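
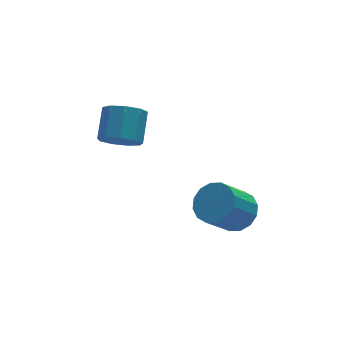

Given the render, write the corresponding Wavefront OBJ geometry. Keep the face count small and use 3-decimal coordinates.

v 3.176 -2.738 -2.017
v 3.883 -2.699 -1.369
v 2.732 -2.984 -0.095
v 2.024 -3.022 -0.743
v 3.721 -2.231 -1.41
v 2.57 -2.516 -0.137
v 3.413 -1.899 -1.614
v 2.262 -2.184 -0.341
v 3.042 -1.791 -1.926
v 1.89 -2.076 -0.653
v 2.706 -1.937 -2.262
v 1.555 -2.222 -0.989
v 2.496 -2.298 -2.533
v 1.345 -2.582 -1.259
v 2.468 -2.776 -2.665
v 1.317 -3.061 -1.391
v 2.63 -3.244 -2.623
v 1.479 -3.529 -1.35
v 2.938 -3.576 -2.419
v 1.787 -3.861 -1.146
v 3.31 -3.684 -2.107
v 2.158 -3.969 -0.834
v 3.645 -3.538 -1.771
v 2.494 -3.823 -0.498
v 3.855 -3.178 -1.501
v 2.704 -3.462 -0.227
v -0.877 -0.739 2.215
v -0.142 -1.239 2.251
v 0.493 -0.241 3.141
v -0.243 0.259 3.105
v -0.105 -0.848 1.786
v 0.53 0.15 2.676
v -0.429 -0.406 1.522
v 0.205 0.592 2.412
v -0.963 -0.12 1.582
v -0.329 0.878 2.472
v -1.457 -0.123 1.938
v -0.823 0.875 2.828
v -1.679 -0.415 2.424
v -1.045 0.583 3.314
v -1.526 -0.859 2.812
v -0.892 0.14 3.702
v -1.07 -1.246 2.921
v -0.435 -0.248 3.811
v -0.523 -1.396 2.699
v 0.111 -0.398 3.589
f 2 1 5
f 2 5 3
f 3 5 6
f 3 6 4
f 5 1 7
f 5 7 6
f 6 7 8
f 6 8 4
f 7 1 9
f 7 9 8
f 8 9 10
f 8 10 4
f 9 1 11
f 9 11 10
f 10 11 12
f 10 12 4
f 11 1 13
f 11 13 12
f 12 13 14
f 12 14 4
f 13 1 15
f 13 15 14
f 14 15 16
f 14 16 4
f 15 1 17
f 15 17 16
f 16 17 18
f 16 18 4
f 17 1 19
f 17 19 18
f 18 19 20
f 18 20 4
f 19 1 21
f 19 21 20
f 20 21 22
f 20 22 4
f 21 1 23
f 21 23 22
f 22 23 24
f 22 24 4
f 23 1 25
f 23 25 24
f 24 25 26
f 24 26 4
f 25 1 2
f 25 2 26
f 26 2 3
f 26 3 4
f 28 27 31
f 28 31 29
f 29 31 32
f 29 32 30
f 31 27 33
f 31 33 32
f 32 33 34
f 32 34 30
f 33 27 35
f 33 35 34
f 34 35 36
f 34 36 30
f 35 27 37
f 35 37 36
f 36 37 38
f 36 38 30
f 37 27 39
f 37 39 38
f 38 39 40
f 38 40 30
f 39 27 41
f 39 41 40
f 40 41 42
f 40 42 30
f 41 27 43
f 41 43 42
f 42 43 44
f 42 44 30
f 43 27 45
f 43 45 44
f 44 45 46
f 44 46 30
f 45 27 28
f 45 28 46
f 46 28 29
f 46 29 30



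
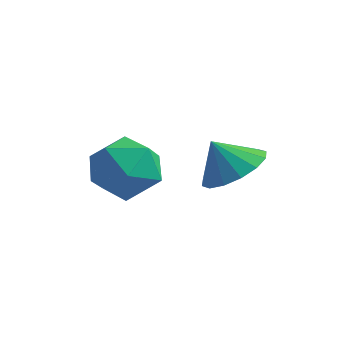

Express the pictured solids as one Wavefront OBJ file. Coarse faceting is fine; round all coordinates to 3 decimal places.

v -1.157 -3.81 3.377
v -0.524 -3.153 3.941
v 0.224 -4.387 2.499
v 0.857 -3.73 3.063
v 0.394 -4.57 3.542
v -0.459 -4.213 4.085
v 0.159 -3.327 2.355
v -0.694 -2.97 2.898
v 0.29 -2.854 3.309
v 0.435 -3.623 4.043
v -0.735 -3.917 2.397
v -0.59 -4.686 3.131
v 2.208 -2.483 3.22
v 2.781 -3.215 3.461
v 1.632 -2.637 4.12
v 2.992 -2.814 3.665
v 2.993 -2.324 3.749
v 2.784 -1.877 3.692
v 2.42 -1.592 3.508
v 2 -1.546 3.247
v 1.636 -1.751 2.979
v 1.424 -2.152 2.775
v 1.423 -2.642 2.69
v 1.632 -3.089 2.748
v 1.996 -3.374 2.932
v 2.416 -3.42 3.193
f 1 12 6
f 1 6 2
f 1 2 8
f 1 8 11
f 1 11 12
f 2 6 10
f 6 12 5
f 12 11 3
f 11 8 7
f 8 2 9
f 4 10 5
f 4 5 3
f 4 3 7
f 4 7 9
f 4 9 10
f 5 10 6
f 3 5 12
f 7 3 11
f 9 7 8
f 10 9 2
f 14 13 16
f 14 16 15
f 16 13 17
f 16 17 15
f 17 13 18
f 17 18 15
f 18 13 19
f 18 19 15
f 19 13 20
f 19 20 15
f 20 13 21
f 20 21 15
f 21 13 22
f 21 22 15
f 22 13 23
f 22 23 15
f 23 13 24
f 23 24 15
f 24 13 25
f 24 25 15
f 25 13 26
f 25 26 15
f 26 13 14
f 26 14 15



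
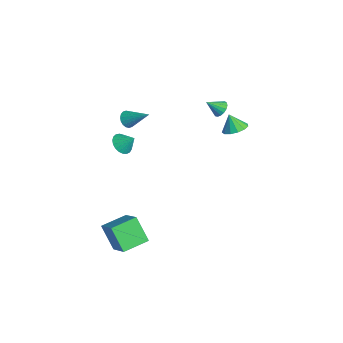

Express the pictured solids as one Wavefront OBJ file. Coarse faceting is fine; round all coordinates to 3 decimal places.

v 1.95 -3.508 3.509
v 2.387 -4.063 3.646
v 2.43 -2.952 4.231
v 2.538 -3.917 3.433
v 2.587 -3.699 3.233
v 2.526 -3.449 3.081
v 2.366 -3.209 3.003
v 2.133 -3.02 3.012
v 1.869 -2.916 3.107
v 1.619 -2.914 3.272
v 1.426 -3.015 3.477
v 1.324 -3.201 3.688
v 1.33 -3.44 3.868
v 1.443 -3.691 3.986
v 1.644 -3.91 4.022
v 1.898 -4.06 3.968
v 2.161 -4.114 3.835
v 0.224 4.058 1.012
v 0.967 3.928 1.333
v -0.244 3.842 2.008
v 0.878 4.378 1.389
v 0.581 4.726 1.325
v 0.171 4.862 1.162
v -0.223 4.743 0.951
v -0.475 4.406 0.76
v -0.505 3.958 0.649
v -0.304 3.542 0.654
v 0.064 3.29 0.772
v 0.483 3.281 0.967
v 0.82 3.519 1.176
v -1.497 3.839 1.505
v -0.914 3.816 1.643
v -1.703 3.001 2.235
v -1.021 4.006 1.83
v -1.238 4.157 1.943
v -1.514 4.235 1.955
v -1.786 4.223 1.864
v -1.992 4.123 1.691
v -2.085 3.957 1.476
v -2.043 3.765 1.267
v -1.876 3.589 1.112
v -1.622 3.471 1.048
v -1.34 3.437 1.088
v -1.094 3.495 1.224
v -0.94 3.632 1.424
v 2.763 -4.446 -5.233
v 1.72 -4.806 -3.862
v 2.501 -2.842 -5.012
v 1.457 -3.202 -3.641
v 4.303 -4.358 -4.039
v 3.259 -4.718 -2.668
v 4.04 -2.754 -3.818
v 2.997 -3.114 -2.447
v -1.039 -2.13 2.799
v -0.563 -2.409 2.564
v -0.001 -1.19 3.781
v -0.597 -2.201 2.4
v -0.718 -1.979 2.315
v -0.903 -1.787 2.327
v -1.115 -1.663 2.432
v -1.312 -1.631 2.609
v -1.454 -1.699 2.825
v -1.515 -1.852 3.035
v -1.481 -2.06 3.199
v -1.359 -2.282 3.284
v -1.174 -2.474 3.272
v -0.962 -2.598 3.167
v -0.766 -2.63 2.989
v -0.623 -2.562 2.774
f 2 1 4
f 2 4 3
f 4 1 5
f 4 5 3
f 5 1 6
f 5 6 3
f 6 1 7
f 6 7 3
f 7 1 8
f 7 8 3
f 8 1 9
f 8 9 3
f 9 1 10
f 9 10 3
f 10 1 11
f 10 11 3
f 11 1 12
f 11 12 3
f 12 1 13
f 12 13 3
f 13 1 14
f 13 14 3
f 14 1 15
f 14 15 3
f 15 1 16
f 15 16 3
f 16 1 17
f 16 17 3
f 17 1 2
f 17 2 3
f 19 18 21
f 19 21 20
f 21 18 22
f 21 22 20
f 22 18 23
f 22 23 20
f 23 18 24
f 23 24 20
f 24 18 25
f 24 25 20
f 25 18 26
f 25 26 20
f 26 18 27
f 26 27 20
f 27 18 28
f 27 28 20
f 28 18 29
f 28 29 20
f 29 18 30
f 29 30 20
f 30 18 19
f 30 19 20
f 32 31 34
f 32 34 33
f 34 31 35
f 34 35 33
f 35 31 36
f 35 36 33
f 36 31 37
f 36 37 33
f 37 31 38
f 37 38 33
f 38 31 39
f 38 39 33
f 39 31 40
f 39 40 33
f 40 31 41
f 40 41 33
f 41 31 42
f 41 42 33
f 42 31 43
f 42 43 33
f 43 31 44
f 43 44 33
f 44 31 45
f 44 45 33
f 45 31 32
f 45 32 33
f 47 49 46
f 50 47 46
f 46 49 48
f 48 50 46
f 47 53 49
f 51 47 50
f 51 53 47
f 49 53 48
f 52 50 48
f 48 53 52
f 52 51 50
f 53 51 52
f 55 54 57
f 55 57 56
f 57 54 58
f 57 58 56
f 58 54 59
f 58 59 56
f 59 54 60
f 59 60 56
f 60 54 61
f 60 61 56
f 61 54 62
f 61 62 56
f 62 54 63
f 62 63 56
f 63 54 64
f 63 64 56
f 64 54 65
f 64 65 56
f 65 54 66
f 65 66 56
f 66 54 67
f 66 67 56
f 67 54 68
f 67 68 56
f 68 54 69
f 68 69 56
f 69 54 55
f 69 55 56



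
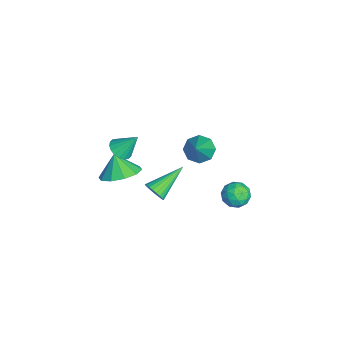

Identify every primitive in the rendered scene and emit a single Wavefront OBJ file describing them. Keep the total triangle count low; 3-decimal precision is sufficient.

v 0.76 3.753 -3.871
v 0.983 4.106 -4.514
v 1.917 3.834 -3.426
v 2.14 4.187 -4.069
v 1.671 4.545 -3.578
v 0.956 4.495 -3.853
v 1.944 3.445 -4.087
v 1.229 3.395 -4.362
v 1.715 3.916 -4.648
v 1.546 4.596 -4.333
v 1.354 3.344 -3.607
v 1.185 4.024 -3.292
v 0.77 3.923 -4.231
v 2.13 4.017 -3.709
v 1.854 4.228 -3.42
v 1.986 4.435 -3.798
v 0.754 4.151 -3.843
v 0.885 4.359 -4.221
v 1.29 4.616 -3.671
v 2.015 3.581 -3.719
v 2.146 3.789 -4.097
v 0.914 3.505 -4.142
v 1.046 3.712 -4.52
v 1.61 3.324 -4.269
v 1.331 4.019 -4.689
v 2.011 4.066 -4.427
v 1.896 3.63 -4.438
v 1.475 3.601 -4.599
v 1.232 4.418 -4.504
v 1.912 4.465 -4.242
v 1.637 4.676 -3.953
v 1.216 4.646 -4.115
v 1.662 4.306 -4.582
v 0.988 3.475 -3.698
v 1.668 3.522 -3.436
v 1.684 3.294 -3.825
v 1.263 3.264 -3.987
v 0.889 3.874 -3.513
v 1.569 3.921 -3.251
v 1.425 4.339 -3.341
v 1.004 4.31 -3.502
v 1.238 3.634 -3.358
v 2.892 -1.519 -0.445
v 3.767 -1.963 -0.1
v 2.368 -1.781 0.545
v 3.778 -1.343 0.07
v 3.451 -0.791 0.044
v 2.91 -0.516 -0.169
v 2.363 -0.625 -0.488
v 2.017 -1.074 -0.79
v 2.006 -1.694 -0.96
v 2.333 -2.247 -0.934
v 2.873 -2.521 -0.721
v 3.421 -2.413 -0.402
v 0.908 2.242 -0.79
v 1.24 1.681 -1.219
v 2.212 1.958 0.59
v 1.473 2.22 -1.328
v 1.375 2.772 -1.122
v 1.003 3.013 -0.722
v 0.576 2.802 -0.362
v 0.343 2.263 -0.253
v 0.442 1.712 -0.459
v 0.813 1.471 -0.859
v 3.53 -1.493 2.084
v 3.957 -1.158 1.764
v 3.67 -0.707 3.096
v 3.716 -1.031 1.699
v 3.438 -0.995 1.709
v 3.178 -1.058 1.794
v 2.988 -1.207 1.936
v 2.906 -1.413 2.108
v 2.946 -1.635 2.274
v 3.103 -1.829 2.403
v 3.344 -1.956 2.469
v 3.622 -1.992 2.458
v 3.882 -1.929 2.373
v 4.072 -1.779 2.231
v 4.154 -1.573 2.059
v 4.113 -1.352 1.893
v 1.299 0.085 -3.716
v 1.76 0.17 -3.294
v 0.241 1.515 -2.844
v 1.827 0.327 -3.471
v 1.813 0.447 -3.685
v 1.722 0.513 -3.903
v 1.566 0.513 -4.093
v 1.369 0.448 -4.226
v 1.161 0.328 -4.28
v 0.975 0.171 -4.249
v 0.838 0.001 -4.137
v 0.771 -0.156 -3.96
v 0.784 -0.277 -3.746
v 0.876 -0.342 -3.528
v 1.032 -0.342 -3.338
v 1.228 -0.278 -3.205
v 1.436 -0.158 -3.151
v 1.622 -0.001 -3.182
f 1 38 17
f 38 12 41
f 17 41 6
f 38 41 17
f 1 17 13
f 17 6 18
f 13 18 2
f 17 18 13
f 1 13 22
f 13 2 23
f 22 23 8
f 13 23 22
f 1 22 34
f 22 8 37
f 34 37 11
f 22 37 34
f 1 34 38
f 34 11 42
f 38 42 12
f 34 42 38
f 2 18 29
f 18 6 32
f 29 32 10
f 18 32 29
f 6 41 19
f 41 12 40
f 19 40 5
f 41 40 19
f 12 42 39
f 42 11 35
f 39 35 3
f 42 35 39
f 11 37 36
f 37 8 24
f 36 24 7
f 37 24 36
f 8 23 28
f 23 2 25
f 28 25 9
f 23 25 28
f 4 30 16
f 30 10 31
f 16 31 5
f 30 31 16
f 4 16 14
f 16 5 15
f 14 15 3
f 16 15 14
f 4 14 21
f 14 3 20
f 21 20 7
f 14 20 21
f 4 21 26
f 21 7 27
f 26 27 9
f 21 27 26
f 4 26 30
f 26 9 33
f 30 33 10
f 26 33 30
f 5 31 19
f 31 10 32
f 19 32 6
f 31 32 19
f 3 15 39
f 15 5 40
f 39 40 12
f 15 40 39
f 7 20 36
f 20 3 35
f 36 35 11
f 20 35 36
f 9 27 28
f 27 7 24
f 28 24 8
f 27 24 28
f 10 33 29
f 33 9 25
f 29 25 2
f 33 25 29
f 44 43 46
f 44 46 45
f 46 43 47
f 46 47 45
f 47 43 48
f 47 48 45
f 48 43 49
f 48 49 45
f 49 43 50
f 49 50 45
f 50 43 51
f 50 51 45
f 51 43 52
f 51 52 45
f 52 43 53
f 52 53 45
f 53 43 54
f 53 54 45
f 54 43 44
f 54 44 45
f 56 55 58
f 56 58 57
f 58 55 59
f 58 59 57
f 59 55 60
f 59 60 57
f 60 55 61
f 60 61 57
f 61 55 62
f 61 62 57
f 62 55 63
f 62 63 57
f 63 55 64
f 63 64 57
f 64 55 56
f 64 56 57
f 66 65 68
f 66 68 67
f 68 65 69
f 68 69 67
f 69 65 70
f 69 70 67
f 70 65 71
f 70 71 67
f 71 65 72
f 71 72 67
f 72 65 73
f 72 73 67
f 73 65 74
f 73 74 67
f 74 65 75
f 74 75 67
f 75 65 76
f 75 76 67
f 76 65 77
f 76 77 67
f 77 65 78
f 77 78 67
f 78 65 79
f 78 79 67
f 79 65 80
f 79 80 67
f 80 65 66
f 80 66 67
f 82 81 84
f 82 84 83
f 84 81 85
f 84 85 83
f 85 81 86
f 85 86 83
f 86 81 87
f 86 87 83
f 87 81 88
f 87 88 83
f 88 81 89
f 88 89 83
f 89 81 90
f 89 90 83
f 90 81 91
f 90 91 83
f 91 81 92
f 91 92 83
f 92 81 93
f 92 93 83
f 93 81 94
f 93 94 83
f 94 81 95
f 94 95 83
f 95 81 96
f 95 96 83
f 96 81 97
f 96 97 83
f 97 81 98
f 97 98 83
f 98 81 82
f 98 82 83



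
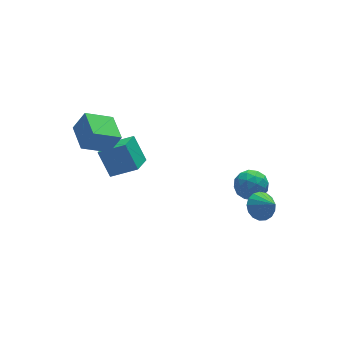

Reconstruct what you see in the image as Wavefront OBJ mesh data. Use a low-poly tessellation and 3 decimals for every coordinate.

v 3.349 -1.101 -2.228
v 3.805 -0.779 -3.193
v 3.715 -2.821 -2.627
v 4.171 -2.499 -3.592
v 4.675 -2.255 -2.628
v 4.449 -1.192 -2.381
v 3.071 -2.408 -3.439
v 2.845 -1.345 -3.192
v 3.634 -1.587 -3.941
v 4.625 -1.493 -3.44
v 2.895 -2.107 -2.38
v 3.886 -2.013 -1.879
v 3.545 -0.789 -2.675
v 3.975 -2.811 -3.145
v 4.271 -2.667 -2.578
v 4.54 -2.478 -3.145
v 3.923 -1.031 -2.198
v 4.191 -0.843 -2.765
v 4.703 -1.71 -2.434
v 3.329 -2.757 -3.055
v 3.597 -2.569 -3.622
v 2.98 -1.122 -2.675
v 3.249 -0.933 -3.242
v 2.817 -1.89 -3.386
v 3.713 -1.075 -3.682
v 3.928 -2.086 -3.917
v 3.281 -2.032 -3.827
v 3.148 -1.408 -3.681
v 4.295 -1.019 -3.388
v 4.51 -2.03 -3.622
v 4.806 -1.887 -3.056
v 4.673 -1.262 -2.911
v 4.194 -1.494 -3.827
v 3.01 -1.57 -2.198
v 3.225 -2.581 -2.432
v 2.847 -2.338 -2.909
v 2.714 -1.713 -2.764
v 3.592 -1.514 -1.903
v 3.807 -2.525 -2.138
v 4.372 -2.192 -2.139
v 4.239 -1.568 -1.993
v 3.326 -2.106 -1.993
v 3.777 -3.242 -3.629
v 4.739 -3.138 -3.883
v 4.183 -4.318 -2.531
v 4.675 -2.812 -3.539
v 4.406 -2.583 -3.216
v 3.993 -2.506 -2.987
v 3.53 -2.597 -2.905
v 3.124 -2.836 -2.989
v 2.868 -3.168 -3.22
v 2.819 -3.516 -3.544
v 2.991 -3.802 -3.888
v 3.342 -3.96 -4.172
v 3.793 -3.953 -4.332
v 4.24 -3.783 -4.331
v 4.582 -3.489 -4.169
v -2.004 1.918 -2.69
v -2.372 3.016 -1.147
v -3.505 2.681 -3.592
v -3.874 3.779 -2.048
v -0.986 3.161 -3.332
v -1.355 4.259 -1.788
v -2.488 3.924 -4.233
v -2.856 5.022 -2.69
v -5.134 3.108 -0.511
v -4.395 2.934 0.83
v -4.95 5.073 -0.357
v -4.211 4.899 0.983
v -3.389 3.021 -1.483
v -2.65 2.847 -0.143
v -3.205 4.986 -1.33
v -2.466 4.812 0.011
f 1 38 17
f 38 12 41
f 17 41 6
f 38 41 17
f 1 17 13
f 17 6 18
f 13 18 2
f 17 18 13
f 1 13 22
f 13 2 23
f 22 23 8
f 13 23 22
f 1 22 34
f 22 8 37
f 34 37 11
f 22 37 34
f 1 34 38
f 34 11 42
f 38 42 12
f 34 42 38
f 2 18 29
f 18 6 32
f 29 32 10
f 18 32 29
f 6 41 19
f 41 12 40
f 19 40 5
f 41 40 19
f 12 42 39
f 42 11 35
f 39 35 3
f 42 35 39
f 11 37 36
f 37 8 24
f 36 24 7
f 37 24 36
f 8 23 28
f 23 2 25
f 28 25 9
f 23 25 28
f 4 30 16
f 30 10 31
f 16 31 5
f 30 31 16
f 4 16 14
f 16 5 15
f 14 15 3
f 16 15 14
f 4 14 21
f 14 3 20
f 21 20 7
f 14 20 21
f 4 21 26
f 21 7 27
f 26 27 9
f 21 27 26
f 4 26 30
f 26 9 33
f 30 33 10
f 26 33 30
f 5 31 19
f 31 10 32
f 19 32 6
f 31 32 19
f 3 15 39
f 15 5 40
f 39 40 12
f 15 40 39
f 7 20 36
f 20 3 35
f 36 35 11
f 20 35 36
f 9 27 28
f 27 7 24
f 28 24 8
f 27 24 28
f 10 33 29
f 33 9 25
f 29 25 2
f 33 25 29
f 44 43 46
f 44 46 45
f 46 43 47
f 46 47 45
f 47 43 48
f 47 48 45
f 48 43 49
f 48 49 45
f 49 43 50
f 49 50 45
f 50 43 51
f 50 51 45
f 51 43 52
f 51 52 45
f 52 43 53
f 52 53 45
f 53 43 54
f 53 54 45
f 54 43 55
f 54 55 45
f 55 43 56
f 55 56 45
f 56 43 57
f 56 57 45
f 57 43 44
f 57 44 45
f 59 61 58
f 62 59 58
f 58 61 60
f 60 62 58
f 59 65 61
f 63 59 62
f 63 65 59
f 61 65 60
f 64 62 60
f 60 65 64
f 64 63 62
f 65 63 64
f 67 69 66
f 70 67 66
f 66 69 68
f 68 70 66
f 67 73 69
f 71 67 70
f 71 73 67
f 69 73 68
f 72 70 68
f 68 73 72
f 72 71 70
f 73 71 72



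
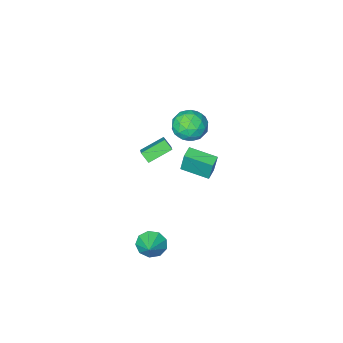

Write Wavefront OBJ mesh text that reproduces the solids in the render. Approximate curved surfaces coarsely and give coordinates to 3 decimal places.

v -0.491 -0.731 4.521
v -0.069 -1.435 3.677
v -2.231 -1.465 4.263
v -1.809 -2.169 3.419
v -1.502 -2.346 4.542
v -0.427 -1.893 4.701
v -1.873 -1.007 3.239
v -0.798 -0.554 3.398
v -0.923 -1.606 2.884
v -0.694 -2.434 3.69
v -1.606 -0.466 4.25
v -1.377 -1.294 5.056
v -0.128 -1.019 4.121
v -2.172 -1.881 3.819
v -1.992 -1.985 4.479
v -1.744 -2.4 3.983
v -0.338 -1.288 4.724
v -0.089 -1.702 4.228
v -0.931 -2.237 4.736
v -2.211 -1.198 3.712
v -1.962 -1.612 3.216
v -0.556 -0.5 3.957
v -0.308 -0.915 3.461
v -1.369 -0.663 3.204
v -0.382 -1.533 3.16
v -1.404 -1.965 3.008
v -1.442 -1.282 2.902
v -0.81 -1.015 2.995
v -0.246 -2.02 3.633
v -1.269 -2.451 3.482
v -1.088 -2.555 4.142
v -0.456 -2.288 4.235
v -0.749 -2.12 3.167
v -1.031 -0.449 4.458
v -2.054 -0.88 4.307
v -1.844 -0.612 3.705
v -1.212 -0.345 3.798
v -0.896 -0.935 4.932
v -1.918 -1.367 4.78
v -1.49 -1.885 4.945
v -0.858 -1.618 5.038
v -1.551 -0.78 4.773
v 2.666 0.465 -4.184
v 3.024 0.803 -5.02
v 3.374 1.415 -3.496
v 2.459 1.117 -4.871
v 1.99 1.126 -4.402
v 1.838 0.825 -3.83
v 2.073 0.356 -3.424
v 2.586 -0.062 -3.374
v 3.136 -0.234 -3.702
v 3.466 -0.078 -4.257
v 3.422 0.331 -4.777
v -0.231 -2.097 1.823
v -0.053 -2.664 2.374
v 0.385 -0.921 2.836
v 0.563 -1.488 3.387
v 1.277 -2.292 1.133
v 1.455 -2.859 1.684
v 1.893 -1.116 2.146
v 2.071 -1.683 2.697
v -4.138 -3.436 -3.715
v -4.21 -3.117 -2.118
v -3.443 -2.902 -3.79
v -3.514 -2.584 -2.193
v -2.966 -4.916 -3.367
v -3.037 -4.598 -1.77
v -2.27 -4.383 -3.442
v -2.342 -4.064 -1.845
f 1 38 17
f 38 12 41
f 17 41 6
f 38 41 17
f 1 17 13
f 17 6 18
f 13 18 2
f 17 18 13
f 1 13 22
f 13 2 23
f 22 23 8
f 13 23 22
f 1 22 34
f 22 8 37
f 34 37 11
f 22 37 34
f 1 34 38
f 34 11 42
f 38 42 12
f 34 42 38
f 2 18 29
f 18 6 32
f 29 32 10
f 18 32 29
f 6 41 19
f 41 12 40
f 19 40 5
f 41 40 19
f 12 42 39
f 42 11 35
f 39 35 3
f 42 35 39
f 11 37 36
f 37 8 24
f 36 24 7
f 37 24 36
f 8 23 28
f 23 2 25
f 28 25 9
f 23 25 28
f 4 30 16
f 30 10 31
f 16 31 5
f 30 31 16
f 4 16 14
f 16 5 15
f 14 15 3
f 16 15 14
f 4 14 21
f 14 3 20
f 21 20 7
f 14 20 21
f 4 21 26
f 21 7 27
f 26 27 9
f 21 27 26
f 4 26 30
f 26 9 33
f 30 33 10
f 26 33 30
f 5 31 19
f 31 10 32
f 19 32 6
f 31 32 19
f 3 15 39
f 15 5 40
f 39 40 12
f 15 40 39
f 7 20 36
f 20 3 35
f 36 35 11
f 20 35 36
f 9 27 28
f 27 7 24
f 28 24 8
f 27 24 28
f 10 33 29
f 33 9 25
f 29 25 2
f 33 25 29
f 44 43 46
f 44 46 45
f 46 43 47
f 46 47 45
f 47 43 48
f 47 48 45
f 48 43 49
f 48 49 45
f 49 43 50
f 49 50 45
f 50 43 51
f 50 51 45
f 51 43 52
f 51 52 45
f 52 43 53
f 52 53 45
f 53 43 44
f 53 44 45
f 55 57 54
f 58 55 54
f 54 57 56
f 56 58 54
f 55 61 57
f 59 55 58
f 59 61 55
f 57 61 56
f 60 58 56
f 56 61 60
f 60 59 58
f 61 59 60
f 63 65 62
f 66 63 62
f 62 65 64
f 64 66 62
f 63 69 65
f 67 63 66
f 67 69 63
f 65 69 64
f 68 66 64
f 64 69 68
f 68 67 66
f 69 67 68



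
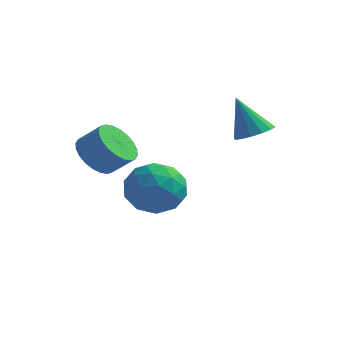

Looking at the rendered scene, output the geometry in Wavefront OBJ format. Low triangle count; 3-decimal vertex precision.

v -3.965 -0.924 1.233
v -3.452 -1.491 0.722
v -2.621 -1.382 1.435
v -3.135 -0.816 1.947
v -3.37 -1.172 0.578
v -2.539 -1.063 1.291
v -3.378 -0.816 0.533
v -2.548 -0.707 1.246
v -3.476 -0.476 0.596
v -2.646 -0.368 1.309
v -3.649 -0.205 0.755
v -2.818 -0.096 1.468
v -3.87 -0.043 0.987
v -3.039 0.066 1.7
v -4.105 -0.015 1.257
v -3.274 0.093 1.97
v -4.319 -0.126 1.523
v -3.488 -0.017 2.236
v -4.479 -0.358 1.745
v -3.648 -0.249 2.458
v -4.561 -0.677 1.889
v -3.73 -0.568 2.602
v -4.552 -1.033 1.934
v -3.722 -0.924 2.647
v -4.454 -1.372 1.871
v -3.624 -1.264 2.584
v -4.282 -1.644 1.712
v -3.451 -1.535 2.425
v -4.061 -1.806 1.48
v -3.23 -1.697 2.193
v -3.826 -1.833 1.21
v -2.995 -1.725 1.923
v -3.612 -1.723 0.944
v -2.781 -1.614 1.657
v 0.102 2.994 1.751
v 0.569 3.562 1.979
v -0.602 2.946 3.309
v 0.244 3.746 1.838
v -0.118 3.728 1.674
v -0.422 3.513 1.53
v -0.585 3.159 1.446
v -0.564 2.761 1.443
v -0.365 2.426 1.523
v -0.04 2.242 1.664
v 0.322 2.26 1.828
v 0.626 2.475 1.972
v 0.789 2.828 2.057
v 0.768 3.226 2.059
v -3.641 3.285 -0.606
v -2.598 2.66 -0.508
v -4.242 2.06 -2.032
v -3.199 1.435 -1.934
v -4.02 1.396 -1.033
v -3.649 2.153 -0.152
v -3.191 2.567 -2.388
v -2.82 3.324 -1.507
v -2.32 2.216 -1.61
v -2.832 1.492 -0.772
v -4.008 3.228 -1.768
v -4.52 2.504 -0.93
v -3.067 3.08 -0.432
v -3.773 1.64 -2.108
v -4.256 1.617 -1.579
v -3.643 1.25 -1.521
v -3.684 2.782 -0.222
v -3.071 2.414 -0.165
v -3.907 1.672 -0.474
v -3.769 2.306 -2.375
v -3.156 1.938 -2.318
v -3.197 3.47 -1.019
v -2.584 3.103 -0.961
v -2.933 3.048 -2.066
v -2.291 2.452 -1.022
v -2.644 1.732 -1.86
v -2.639 2.397 -2.127
v -2.421 2.842 -1.609
v -2.592 2.026 -0.53
v -2.945 1.306 -1.368
v -3.427 1.283 -0.838
v -3.209 1.728 -0.32
v -2.428 1.766 -1.177
v -3.895 3.414 -1.172
v -4.248 2.694 -2.01
v -3.631 2.992 -2.22
v -3.413 3.437 -1.702
v -4.196 2.988 -0.68
v -4.549 2.268 -1.518
v -4.419 1.878 -0.931
v -4.201 2.323 -0.413
v -4.412 2.954 -1.363
f 2 1 5
f 2 5 3
f 3 5 6
f 3 6 4
f 5 1 7
f 5 7 6
f 6 7 8
f 6 8 4
f 7 1 9
f 7 9 8
f 8 9 10
f 8 10 4
f 9 1 11
f 9 11 10
f 10 11 12
f 10 12 4
f 11 1 13
f 11 13 12
f 12 13 14
f 12 14 4
f 13 1 15
f 13 15 14
f 14 15 16
f 14 16 4
f 15 1 17
f 15 17 16
f 16 17 18
f 16 18 4
f 17 1 19
f 17 19 18
f 18 19 20
f 18 20 4
f 19 1 21
f 19 21 20
f 20 21 22
f 20 22 4
f 21 1 23
f 21 23 22
f 22 23 24
f 22 24 4
f 23 1 25
f 23 25 24
f 24 25 26
f 24 26 4
f 25 1 27
f 25 27 26
f 26 27 28
f 26 28 4
f 27 1 29
f 27 29 28
f 28 29 30
f 28 30 4
f 29 1 31
f 29 31 30
f 30 31 32
f 30 32 4
f 31 1 33
f 31 33 32
f 32 33 34
f 32 34 4
f 33 1 2
f 33 2 34
f 34 2 3
f 34 3 4
f 36 35 38
f 36 38 37
f 38 35 39
f 38 39 37
f 39 35 40
f 39 40 37
f 40 35 41
f 40 41 37
f 41 35 42
f 41 42 37
f 42 35 43
f 42 43 37
f 43 35 44
f 43 44 37
f 44 35 45
f 44 45 37
f 45 35 46
f 45 46 37
f 46 35 47
f 46 47 37
f 47 35 48
f 47 48 37
f 48 35 36
f 48 36 37
f 49 86 65
f 86 60 89
f 65 89 54
f 86 89 65
f 49 65 61
f 65 54 66
f 61 66 50
f 65 66 61
f 49 61 70
f 61 50 71
f 70 71 56
f 61 71 70
f 49 70 82
f 70 56 85
f 82 85 59
f 70 85 82
f 49 82 86
f 82 59 90
f 86 90 60
f 82 90 86
f 50 66 77
f 66 54 80
f 77 80 58
f 66 80 77
f 54 89 67
f 89 60 88
f 67 88 53
f 89 88 67
f 60 90 87
f 90 59 83
f 87 83 51
f 90 83 87
f 59 85 84
f 85 56 72
f 84 72 55
f 85 72 84
f 56 71 76
f 71 50 73
f 76 73 57
f 71 73 76
f 52 78 64
f 78 58 79
f 64 79 53
f 78 79 64
f 52 64 62
f 64 53 63
f 62 63 51
f 64 63 62
f 52 62 69
f 62 51 68
f 69 68 55
f 62 68 69
f 52 69 74
f 69 55 75
f 74 75 57
f 69 75 74
f 52 74 78
f 74 57 81
f 78 81 58
f 74 81 78
f 53 79 67
f 79 58 80
f 67 80 54
f 79 80 67
f 51 63 87
f 63 53 88
f 87 88 60
f 63 88 87
f 55 68 84
f 68 51 83
f 84 83 59
f 68 83 84
f 57 75 76
f 75 55 72
f 76 72 56
f 75 72 76
f 58 81 77
f 81 57 73
f 77 73 50
f 81 73 77



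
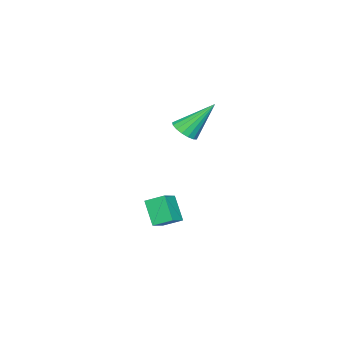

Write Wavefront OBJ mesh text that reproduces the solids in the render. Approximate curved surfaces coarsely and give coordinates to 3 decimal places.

v 1.334 3.006 1.076
v 1.845 3.466 1.011
v 0.606 4.034 2.604
v 1.606 3.585 0.816
v 1.305 3.572 0.682
v 1.01 3.429 0.637
v 0.79 3.189 0.694
v 0.695 2.908 0.837
v 0.746 2.649 1.036
v 0.932 2.472 1.244
v 1.21 2.417 1.413
v 1.517 2.498 1.505
v 1.782 2.695 1.499
v 1.944 2.963 1.396
v 1.967 3.242 1.22
v 2.523 1.733 -2.973
v 2.277 2.583 -2.528
v 1.634 1.691 -3.383
v 1.388 2.54 -2.938
v 2.992 2.44 -4.062
v 2.746 3.289 -3.617
v 2.103 2.397 -4.472
v 1.857 3.247 -4.027
f 2 1 4
f 2 4 3
f 4 1 5
f 4 5 3
f 5 1 6
f 5 6 3
f 6 1 7
f 6 7 3
f 7 1 8
f 7 8 3
f 8 1 9
f 8 9 3
f 9 1 10
f 9 10 3
f 10 1 11
f 10 11 3
f 11 1 12
f 11 12 3
f 12 1 13
f 12 13 3
f 13 1 14
f 13 14 3
f 14 1 15
f 14 15 3
f 15 1 2
f 15 2 3
f 17 19 16
f 20 17 16
f 16 19 18
f 18 20 16
f 17 23 19
f 21 17 20
f 21 23 17
f 19 23 18
f 22 20 18
f 18 23 22
f 22 21 20
f 23 21 22



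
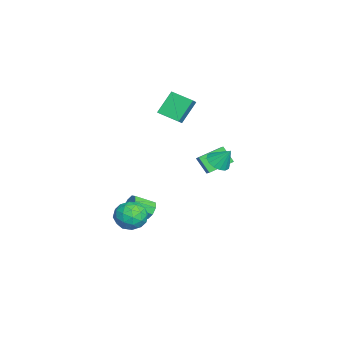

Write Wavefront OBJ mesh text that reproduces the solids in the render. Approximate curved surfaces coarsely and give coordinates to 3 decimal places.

v -4.685 -1.689 2.853
v -3.988 -1.833 3.335
v -4.138 -0.422 2.441
v -3.441 -0.566 2.923
v -3.919 -2.454 1.517
v -3.222 -2.598 1.999
v -3.372 -1.187 1.105
v -2.675 -1.331 1.587
v -2.263 0.304 -2.397
v -2.733 -0.331 -1.442
v -2.998 1.656 -1.858
v -3.468 1.02 -0.903
v -1.552 0.5 -1.917
v -2.022 -0.136 -0.962
v -2.287 1.851 -1.378
v -2.757 1.216 -0.423
v 2.705 1.177 1.393
v 3.198 1.582 0.999
v 2.935 1.863 2.387
v 2.858 1.764 0.952
v 2.477 1.788 1.023
v 2.158 1.649 1.193
v 1.984 1.383 1.417
v 2.004 1.062 1.634
v 2.212 0.771 1.787
v 2.552 0.59 1.834
v 2.933 0.565 1.763
v 3.253 0.704 1.592
v 3.426 0.97 1.369
v 3.406 1.292 1.152
v 0.348 -2.725 -4.051
v 0.694 -2.379 -3.608
v 0.978 -3.508 -2.946
v 0.632 -3.855 -3.389
v 0.208 -2.426 -3.48
v 0.492 -3.555 -2.818
v -0.196 -2.648 -3.686
v 0.088 -3.778 -3.024
v -0.282 -2.916 -4.106
v 0.003 -4.045 -3.444
v 0.002 -3.072 -4.494
v 0.286 -4.201 -3.832
v 0.488 -3.025 -4.622
v 0.772 -4.154 -3.96
v 0.892 -2.802 -4.416
v 1.176 -3.932 -3.754
v 0.977 -2.535 -3.996
v 1.262 -3.664 -3.334
v 3.11 -2.797 -2.641
v 4.021 -2.595 -2.231
v 3.479 -4.405 -2.669
v 4.39 -4.203 -2.259
v 3.543 -4.084 -1.704
v 3.315 -3.09 -1.686
v 4.185 -3.91 -3.214
v 3.957 -2.916 -3.196
v 4.686 -3.283 -2.585
v 4.289 -3.39 -1.651
v 3.211 -3.61 -3.249
v 2.814 -3.717 -2.315
v 3.533 -2.555 -2.433
v 3.967 -4.445 -2.467
v 3.469 -4.375 -2.14
v 4.005 -4.257 -1.899
v 3.118 -2.846 -2.113
v 3.654 -2.727 -1.872
v 3.373 -3.602 -1.562
v 3.846 -4.273 -3.028
v 4.382 -4.154 -2.787
v 3.495 -2.743 -3.001
v 4.031 -2.625 -2.76
v 4.127 -3.398 -3.338
v 4.459 -2.84 -2.4
v 4.676 -3.786 -2.417
v 4.556 -3.613 -2.978
v 4.421 -3.029 -2.968
v 4.226 -2.904 -1.852
v 4.443 -3.849 -1.868
v 3.946 -3.779 -1.542
v 3.812 -3.195 -1.531
v 4.617 -3.308 -2.06
v 3.057 -3.151 -3.032
v 3.274 -4.096 -3.048
v 3.688 -3.805 -3.369
v 3.554 -3.221 -3.358
v 2.824 -3.214 -2.483
v 3.041 -4.16 -2.5
v 3.079 -3.971 -1.932
v 2.944 -3.387 -1.922
v 2.883 -3.692 -2.84
f 2 4 1
f 5 2 1
f 1 4 3
f 3 5 1
f 2 8 4
f 6 2 5
f 6 8 2
f 4 8 3
f 7 5 3
f 3 8 7
f 7 6 5
f 8 6 7
f 10 12 9
f 13 10 9
f 9 12 11
f 11 13 9
f 10 16 12
f 14 10 13
f 14 16 10
f 12 16 11
f 15 13 11
f 11 16 15
f 15 14 13
f 16 14 15
f 18 17 20
f 18 20 19
f 20 17 21
f 20 21 19
f 21 17 22
f 21 22 19
f 22 17 23
f 22 23 19
f 23 17 24
f 23 24 19
f 24 17 25
f 24 25 19
f 25 17 26
f 25 26 19
f 26 17 27
f 26 27 19
f 27 17 28
f 27 28 19
f 28 17 29
f 28 29 19
f 29 17 30
f 29 30 19
f 30 17 18
f 30 18 19
f 32 31 35
f 32 35 33
f 33 35 36
f 33 36 34
f 35 31 37
f 35 37 36
f 36 37 38
f 36 38 34
f 37 31 39
f 37 39 38
f 38 39 40
f 38 40 34
f 39 31 41
f 39 41 40
f 40 41 42
f 40 42 34
f 41 31 43
f 41 43 42
f 42 43 44
f 42 44 34
f 43 31 45
f 43 45 44
f 44 45 46
f 44 46 34
f 45 31 47
f 45 47 46
f 46 47 48
f 46 48 34
f 47 31 32
f 47 32 48
f 48 32 33
f 48 33 34
f 49 86 65
f 86 60 89
f 65 89 54
f 86 89 65
f 49 65 61
f 65 54 66
f 61 66 50
f 65 66 61
f 49 61 70
f 61 50 71
f 70 71 56
f 61 71 70
f 49 70 82
f 70 56 85
f 82 85 59
f 70 85 82
f 49 82 86
f 82 59 90
f 86 90 60
f 82 90 86
f 50 66 77
f 66 54 80
f 77 80 58
f 66 80 77
f 54 89 67
f 89 60 88
f 67 88 53
f 89 88 67
f 60 90 87
f 90 59 83
f 87 83 51
f 90 83 87
f 59 85 84
f 85 56 72
f 84 72 55
f 85 72 84
f 56 71 76
f 71 50 73
f 76 73 57
f 71 73 76
f 52 78 64
f 78 58 79
f 64 79 53
f 78 79 64
f 52 64 62
f 64 53 63
f 62 63 51
f 64 63 62
f 52 62 69
f 62 51 68
f 69 68 55
f 62 68 69
f 52 69 74
f 69 55 75
f 74 75 57
f 69 75 74
f 52 74 78
f 74 57 81
f 78 81 58
f 74 81 78
f 53 79 67
f 79 58 80
f 67 80 54
f 79 80 67
f 51 63 87
f 63 53 88
f 87 88 60
f 63 88 87
f 55 68 84
f 68 51 83
f 84 83 59
f 68 83 84
f 57 75 76
f 75 55 72
f 76 72 56
f 75 72 76
f 58 81 77
f 81 57 73
f 77 73 50
f 81 73 77



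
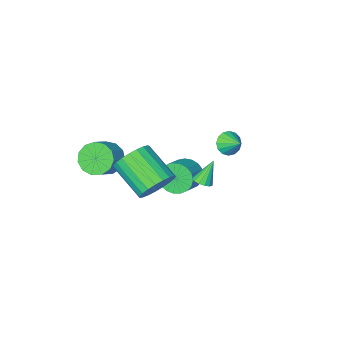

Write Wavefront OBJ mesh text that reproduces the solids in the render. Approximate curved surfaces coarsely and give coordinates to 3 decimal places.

v -0.426 2.14 3.153
v -0.141 1.711 3.279
v -1.074 2.06 4.347
v 0.005 1.924 3.373
v 0.036 2.194 3.407
v -0.058 2.45 3.374
v -0.25 2.623 3.281
v -0.489 2.666 3.154
v -0.711 2.568 3.027
v -0.858 2.356 2.934
v -0.888 2.086 2.899
v -0.795 1.83 2.933
v -0.603 1.657 3.025
v -0.364 1.613 3.152
v -1.905 -1.856 0.2
v -1.313 -2.222 -0.402
v -0.283 -1.509 0.177
v -0.875 -1.144 0.78
v -1.429 -1.906 -0.585
v -0.399 -1.193 -0.006
v -1.626 -1.582 -0.632
v -0.597 -0.869 -0.053
v -1.872 -1.306 -0.536
v -0.842 -0.593 0.044
v -2.124 -1.124 -0.312
v -1.094 -0.411 0.268
v -2.338 -1.069 0.001
v -1.308 -0.356 0.58
v -2.476 -1.151 0.348
v -1.447 -0.438 0.927
v -2.517 -1.354 0.669
v -1.487 -0.641 1.249
v -2.451 -1.644 0.91
v -1.421 -0.931 1.489
v -2.291 -1.971 1.028
v -1.261 -1.258 1.607
v -2.064 -2.278 1.002
v -1.034 -1.565 1.582
v -1.81 -2.512 0.838
v -0.78 -1.799 1.418
v -1.572 -2.633 0.564
v -0.542 -1.92 1.143
v -1.392 -2.62 0.227
v -0.362 -1.907 0.806
v -1.3 -2.474 -0.115
v -0.27 -1.761 0.464
v 1.521 1.342 3
v 2.402 1.208 2.462
v 2.799 -0.596 3.563
v 1.919 -0.462 4.1
v 2.537 1.443 2.799
v 2.934 -0.361 3.9
v 2.496 1.661 3.171
v 2.894 -0.143 4.271
v 2.287 1.823 3.513
v 2.685 0.02 4.613
v 1.946 1.903 3.766
v 2.343 0.099 4.866
v 1.531 1.885 3.887
v 1.928 0.081 4.987
v 1.114 1.773 3.854
v 1.512 -0.03 4.955
v 0.768 1.587 3.674
v 1.166 -0.217 4.774
v 0.552 1.359 3.377
v 0.95 -0.445 4.477
v 0.504 1.127 3.015
v 0.901 -0.677 4.115
v 0.631 0.933 2.65
v 1.029 -0.871 3.751
v 0.913 0.809 2.346
v 1.31 -0.995 3.447
v 1.299 0.778 2.155
v 1.697 -1.026 3.255
v 1.724 0.844 2.11
v 2.122 -0.96 3.21
v 2.114 0.996 2.219
v 2.512 -0.808 3.319
v 1.883 -3.011 2.148
v 2.529 -3.158 1.44
v 3.424 -2.617 2.144
v 2.777 -2.469 2.852
v 2.307 -2.668 1.346
v 3.201 -2.127 2.049
v 1.95 -2.287 1.506
v 2.844 -1.746 2.21
v 1.572 -2.135 1.87
v 2.466 -1.594 2.574
v 1.292 -2.261 2.323
v 2.187 -1.72 3.026
v 1.2 -2.625 2.72
v 2.095 -2.084 3.423
v 1.325 -3.112 2.935
v 2.219 -2.571 3.639
v 1.627 -3.566 2.901
v 2.521 -3.025 3.605
v 2.01 -3.844 2.628
v 2.904 -3.303 3.331
v 2.353 -3.857 2.202
v 3.247 -3.316 2.906
v 2.546 -3.602 1.76
v 3.441 -3.061 2.463
v -3.91 -1.155 2.216
v -3.352 -0.864 1.845
v -4.01 -0.265 2.764
v -3.66 -0.776 1.645
v -4.035 -0.789 1.597
v -4.376 -0.9 1.716
v -4.592 -1.08 1.968
v -4.625 -1.28 2.287
v -4.467 -1.446 2.587
v -4.159 -1.535 2.788
v -3.785 -1.521 2.835
v -3.444 -1.41 2.717
v -3.227 -1.231 2.464
v -3.194 -1.031 2.145
f 2 1 4
f 2 4 3
f 4 1 5
f 4 5 3
f 5 1 6
f 5 6 3
f 6 1 7
f 6 7 3
f 7 1 8
f 7 8 3
f 8 1 9
f 8 9 3
f 9 1 10
f 9 10 3
f 10 1 11
f 10 11 3
f 11 1 12
f 11 12 3
f 12 1 13
f 12 13 3
f 13 1 14
f 13 14 3
f 14 1 2
f 14 2 3
f 16 15 19
f 16 19 17
f 17 19 20
f 17 20 18
f 19 15 21
f 19 21 20
f 20 21 22
f 20 22 18
f 21 15 23
f 21 23 22
f 22 23 24
f 22 24 18
f 23 15 25
f 23 25 24
f 24 25 26
f 24 26 18
f 25 15 27
f 25 27 26
f 26 27 28
f 26 28 18
f 27 15 29
f 27 29 28
f 28 29 30
f 28 30 18
f 29 15 31
f 29 31 30
f 30 31 32
f 30 32 18
f 31 15 33
f 31 33 32
f 32 33 34
f 32 34 18
f 33 15 35
f 33 35 34
f 34 35 36
f 34 36 18
f 35 15 37
f 35 37 36
f 36 37 38
f 36 38 18
f 37 15 39
f 37 39 38
f 38 39 40
f 38 40 18
f 39 15 41
f 39 41 40
f 40 41 42
f 40 42 18
f 41 15 43
f 41 43 42
f 42 43 44
f 42 44 18
f 43 15 45
f 43 45 44
f 44 45 46
f 44 46 18
f 45 15 16
f 45 16 46
f 46 16 17
f 46 17 18
f 48 47 51
f 48 51 49
f 49 51 52
f 49 52 50
f 51 47 53
f 51 53 52
f 52 53 54
f 52 54 50
f 53 47 55
f 53 55 54
f 54 55 56
f 54 56 50
f 55 47 57
f 55 57 56
f 56 57 58
f 56 58 50
f 57 47 59
f 57 59 58
f 58 59 60
f 58 60 50
f 59 47 61
f 59 61 60
f 60 61 62
f 60 62 50
f 61 47 63
f 61 63 62
f 62 63 64
f 62 64 50
f 63 47 65
f 63 65 64
f 64 65 66
f 64 66 50
f 65 47 67
f 65 67 66
f 66 67 68
f 66 68 50
f 67 47 69
f 67 69 68
f 68 69 70
f 68 70 50
f 69 47 71
f 69 71 70
f 70 71 72
f 70 72 50
f 71 47 73
f 71 73 72
f 72 73 74
f 72 74 50
f 73 47 75
f 73 75 74
f 74 75 76
f 74 76 50
f 75 47 77
f 75 77 76
f 76 77 78
f 76 78 50
f 77 47 48
f 77 48 78
f 78 48 49
f 78 49 50
f 80 79 83
f 80 83 81
f 81 83 84
f 81 84 82
f 83 79 85
f 83 85 84
f 84 85 86
f 84 86 82
f 85 79 87
f 85 87 86
f 86 87 88
f 86 88 82
f 87 79 89
f 87 89 88
f 88 89 90
f 88 90 82
f 89 79 91
f 89 91 90
f 90 91 92
f 90 92 82
f 91 79 93
f 91 93 92
f 92 93 94
f 92 94 82
f 93 79 95
f 93 95 94
f 94 95 96
f 94 96 82
f 95 79 97
f 95 97 96
f 96 97 98
f 96 98 82
f 97 79 99
f 97 99 98
f 98 99 100
f 98 100 82
f 99 79 101
f 99 101 100
f 100 101 102
f 100 102 82
f 101 79 80
f 101 80 102
f 102 80 81
f 102 81 82
f 104 103 106
f 104 106 105
f 106 103 107
f 106 107 105
f 107 103 108
f 107 108 105
f 108 103 109
f 108 109 105
f 109 103 110
f 109 110 105
f 110 103 111
f 110 111 105
f 111 103 112
f 111 112 105
f 112 103 113
f 112 113 105
f 113 103 114
f 113 114 105
f 114 103 115
f 114 115 105
f 115 103 116
f 115 116 105
f 116 103 104
f 116 104 105



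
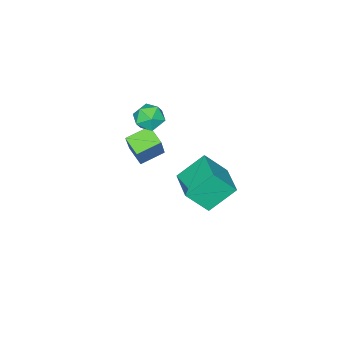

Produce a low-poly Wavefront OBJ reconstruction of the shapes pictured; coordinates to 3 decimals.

v -3.196 -1.365 0.992
v -2.656 -1.545 1.311
v -3.324 -2.355 0.649
v -2.784 -2.535 0.968
v -3.318 -2.367 1.301
v -3.239 -1.755 1.513
v -2.741 -2.145 0.447
v -2.662 -1.533 0.659
v -2.375 -2.027 0.973
v -2.732 -2.164 1.501
v -3.248 -1.736 0.459
v -3.605 -1.873 0.987
v -2.483 2.024 0.656
v -1.918 1.459 1.565
v -1.666 3.087 0.808
v -1.1 2.523 1.717
v -1.64 1.497 -0.197
v -1.074 0.933 0.712
v -0.822 2.561 -0.045
v -0.257 1.996 0.864
v -2.589 -2.029 -1.492
v -2.802 -2.751 -1.142
v -3.448 -1.624 -1.176
v -3.66 -2.346 -0.827
v -1.9 -1.594 -0.173
v -2.112 -2.316 0.176
v -2.758 -1.189 0.142
v -2.971 -1.911 0.492
f 1 12 6
f 1 6 2
f 1 2 8
f 1 8 11
f 1 11 12
f 2 6 10
f 6 12 5
f 12 11 3
f 11 8 7
f 8 2 9
f 4 10 5
f 4 5 3
f 4 3 7
f 4 7 9
f 4 9 10
f 5 10 6
f 3 5 12
f 7 3 11
f 9 7 8
f 10 9 2
f 14 16 13
f 17 14 13
f 13 16 15
f 15 17 13
f 14 20 16
f 18 14 17
f 18 20 14
f 16 20 15
f 19 17 15
f 15 20 19
f 19 18 17
f 20 18 19
f 22 24 21
f 25 22 21
f 21 24 23
f 23 25 21
f 22 28 24
f 26 22 25
f 26 28 22
f 24 28 23
f 27 25 23
f 23 28 27
f 27 26 25
f 28 26 27



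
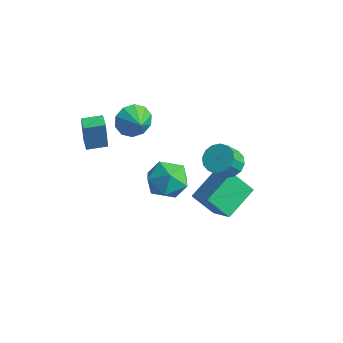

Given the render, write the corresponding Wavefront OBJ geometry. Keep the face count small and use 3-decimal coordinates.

v -0.255 -1.499 -0.307
v 0.79 -1.558 0.359
v 0.19 -3.262 -1.159
v 1.235 -3.321 -0.493
v 0.134 -3.433 0.069
v -0.141 -2.343 0.595
v 1.121 -2.477 -1.395
v 0.846 -1.387 -0.869
v 1.64 -2.162 -0.313
v 1.03 -2.753 0.591
v -0.05 -2.067 -1.391
v -0.66 -2.658 -0.487
v 3.15 -0.816 1.7
v 3.555 -1.408 1.226
v 3.555 -2.177 2.186
v 3.15 -1.584 2.66
v 3.88 -1.17 1.416
v 3.88 -1.939 2.376
v 4.01 -0.838 1.682
v 4.009 -1.607 2.642
v 3.909 -0.5 1.953
v 3.908 -1.269 2.913
v 3.605 -0.246 2.157
v 3.604 -1.015 3.117
v 3.179 -0.145 2.237
v 3.178 -0.914 3.197
v 2.745 -0.223 2.174
v 2.745 -0.992 3.134
v 2.42 -0.461 1.984
v 2.42 -1.23 2.944
v 2.291 -0.793 1.718
v 2.29 -1.562 2.678
v 2.392 -1.131 1.447
v 2.391 -1.9 2.407
v 2.696 -1.385 1.243
v 2.695 -2.154 2.203
v 3.122 -1.486 1.163
v 3.121 -2.255 2.123
v -3.936 -0.495 0.137
v -3.406 -0.276 -0.731
v -2.944 -0.885 0.643
v -3.394 0.245 -0.354
v -3.589 0.483 0.21
v -3.916 0.347 0.746
v -4.251 -0.11 1.05
v -4.466 -0.714 1.004
v -4.478 -1.235 0.627
v -4.283 -1.473 0.063
v -3.955 -1.337 -0.473
v -3.62 -0.88 -0.777
v -3.399 -4.279 0.657
v -3.426 -4.369 2.455
v -4.102 -3.818 0.67
v -4.129 -3.908 2.467
v -2.791 -3.352 0.713
v -2.818 -3.442 2.51
v -3.494 -2.891 0.725
v -3.521 -2.981 2.523
v 0.102 -0.271 -3.653
v 1.603 -0.664 -2.592
v -0.012 1.628 -2.789
v 1.489 1.236 -1.728
v 1.091 0.324 -4.832
v 2.592 -0.068 -3.771
v 0.977 2.224 -3.968
v 2.478 1.831 -2.907
f 1 12 6
f 1 6 2
f 1 2 8
f 1 8 11
f 1 11 12
f 2 6 10
f 6 12 5
f 12 11 3
f 11 8 7
f 8 2 9
f 4 10 5
f 4 5 3
f 4 3 7
f 4 7 9
f 4 9 10
f 5 10 6
f 3 5 12
f 7 3 11
f 9 7 8
f 10 9 2
f 14 13 17
f 14 17 15
f 15 17 18
f 15 18 16
f 17 13 19
f 17 19 18
f 18 19 20
f 18 20 16
f 19 13 21
f 19 21 20
f 20 21 22
f 20 22 16
f 21 13 23
f 21 23 22
f 22 23 24
f 22 24 16
f 23 13 25
f 23 25 24
f 24 25 26
f 24 26 16
f 25 13 27
f 25 27 26
f 26 27 28
f 26 28 16
f 27 13 29
f 27 29 28
f 28 29 30
f 28 30 16
f 29 13 31
f 29 31 30
f 30 31 32
f 30 32 16
f 31 13 33
f 31 33 32
f 32 33 34
f 32 34 16
f 33 13 35
f 33 35 34
f 34 35 36
f 34 36 16
f 35 13 37
f 35 37 36
f 36 37 38
f 36 38 16
f 37 13 14
f 37 14 38
f 38 14 15
f 38 15 16
f 40 39 42
f 40 42 41
f 42 39 43
f 42 43 41
f 43 39 44
f 43 44 41
f 44 39 45
f 44 45 41
f 45 39 46
f 45 46 41
f 46 39 47
f 46 47 41
f 47 39 48
f 47 48 41
f 48 39 49
f 48 49 41
f 49 39 50
f 49 50 41
f 50 39 40
f 50 40 41
f 52 54 51
f 55 52 51
f 51 54 53
f 53 55 51
f 52 58 54
f 56 52 55
f 56 58 52
f 54 58 53
f 57 55 53
f 53 58 57
f 57 56 55
f 58 56 57
f 60 62 59
f 63 60 59
f 59 62 61
f 61 63 59
f 60 66 62
f 64 60 63
f 64 66 60
f 62 66 61
f 65 63 61
f 61 66 65
f 65 64 63
f 66 64 65



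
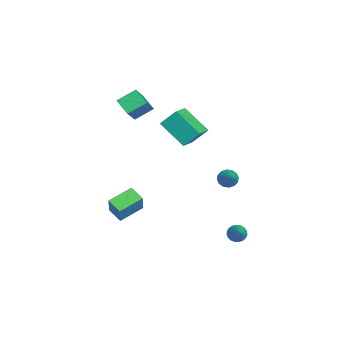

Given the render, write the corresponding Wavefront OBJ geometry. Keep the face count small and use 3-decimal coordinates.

v -2.355 3.498 -2.948
v -2.057 3.883 -3.452
v -0.705 3.682 -1.832
v -2.227 4.122 -3.239
v -2.431 4.194 -2.949
v -2.615 4.08 -2.658
v -2.729 3.81 -2.445
v -2.743 3.457 -2.367
v -2.653 3.114 -2.444
v -2.483 2.875 -2.657
v -2.278 2.803 -2.947
v -2.094 2.917 -3.237
v -1.98 3.187 -3.451
v -1.967 3.54 -3.529
v -1.868 -2.568 -4.096
v -1.092 -2.631 -2.653
v -1.029 -1.923 -4.519
v -0.252 -1.986 -3.076
v -1.008 -4.034 -4.624
v -0.231 -4.097 -3.181
v -0.168 -3.389 -5.047
v 0.608 -3.452 -3.604
v 0.284 1.027 2.298
v -0.899 -0.304 3.574
v 0.315 1.995 3.336
v -0.868 0.665 4.612
v 1.588 0.395 2.848
v 0.405 -0.935 4.124
v 1.619 1.364 3.886
v 0.436 0.033 5.162
v 3.23 3.526 -4.081
v 3.613 3.366 -4.555
v 4.51 3.574 -3.059
v 3.615 3.628 -4.569
v 3.55 3.872 -4.499
v 3.43 4.056 -4.357
v 3.275 4.149 -4.167
v 3.112 4.133 -3.963
v 2.969 4.013 -3.778
v 2.872 3.809 -3.647
v 2.836 3.555 -3.59
v 2.869 3.297 -3.619
v 2.963 3.078 -3.727
v 3.104 2.937 -3.897
v 3.267 2.897 -4.098
v 3.423 2.966 -4.297
v 3.545 3.132 -4.459
v -2.786 -2.302 2.52
v -3.727 -2.922 3.148
v -3.086 -1.101 3.256
v -4.027 -1.721 3.884
v -1.593 -2.799 3.816
v -2.534 -3.419 4.444
v -1.893 -1.598 4.552
v -2.834 -2.218 5.18
f 2 1 4
f 2 4 3
f 4 1 5
f 4 5 3
f 5 1 6
f 5 6 3
f 6 1 7
f 6 7 3
f 7 1 8
f 7 8 3
f 8 1 9
f 8 9 3
f 9 1 10
f 9 10 3
f 10 1 11
f 10 11 3
f 11 1 12
f 11 12 3
f 12 1 13
f 12 13 3
f 13 1 14
f 13 14 3
f 14 1 2
f 14 2 3
f 16 18 15
f 19 16 15
f 15 18 17
f 17 19 15
f 16 22 18
f 20 16 19
f 20 22 16
f 18 22 17
f 21 19 17
f 17 22 21
f 21 20 19
f 22 20 21
f 24 26 23
f 27 24 23
f 23 26 25
f 25 27 23
f 24 30 26
f 28 24 27
f 28 30 24
f 26 30 25
f 29 27 25
f 25 30 29
f 29 28 27
f 30 28 29
f 32 31 34
f 32 34 33
f 34 31 35
f 34 35 33
f 35 31 36
f 35 36 33
f 36 31 37
f 36 37 33
f 37 31 38
f 37 38 33
f 38 31 39
f 38 39 33
f 39 31 40
f 39 40 33
f 40 31 41
f 40 41 33
f 41 31 42
f 41 42 33
f 42 31 43
f 42 43 33
f 43 31 44
f 43 44 33
f 44 31 45
f 44 45 33
f 45 31 46
f 45 46 33
f 46 31 47
f 46 47 33
f 47 31 32
f 47 32 33
f 49 51 48
f 52 49 48
f 48 51 50
f 50 52 48
f 49 55 51
f 53 49 52
f 53 55 49
f 51 55 50
f 54 52 50
f 50 55 54
f 54 53 52
f 55 53 54



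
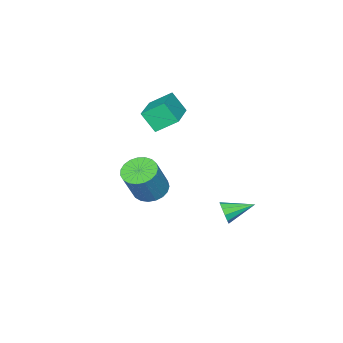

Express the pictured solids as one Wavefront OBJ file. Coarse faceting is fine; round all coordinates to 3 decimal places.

v -2.871 -3.508 2.096
v -2.719 -4.257 3.135
v -3.522 -2.614 2.835
v -3.37 -3.363 3.874
v -0.97 -2.497 2.546
v -0.818 -3.246 3.585
v -1.621 -1.603 3.285
v -1.469 -2.352 4.324
v -0.461 -2.386 -1.076
v 0.295 -2.717 -1.483
v 1.298 -2.604 0.29
v 0.541 -2.274 0.696
v 0.337 -2.34 -1.531
v 1.34 -2.227 0.242
v 0.241 -1.97 -1.5
v 1.244 -1.858 0.273
v 0.024 -1.673 -1.396
v 1.027 -1.561 0.377
v -0.277 -1.499 -1.237
v 0.726 -1.387 0.536
v -0.61 -1.479 -1.05
v 0.393 -1.366 0.723
v -0.918 -1.615 -0.867
v 0.085 -1.503 0.906
v -1.146 -1.885 -0.721
v -0.143 -1.772 1.052
v -1.256 -2.241 -0.636
v -0.253 -2.129 1.137
v -1.229 -2.623 -0.627
v -0.226 -2.51 1.146
v -1.069 -2.963 -0.696
v -0.066 -2.851 1.077
v -0.804 -3.204 -0.831
v 0.199 -3.092 0.942
v -0.48 -3.304 -1.008
v 0.523 -3.191 0.765
v -0.152 -3.244 -1.197
v 0.851 -3.132 0.576
v 0.122 -3.037 -1.365
v 1.125 -2.924 0.408
v -2.794 0.244 -2.97
v -2.437 0.377 -2.419
v -3.886 1.276 -2.51
v -2.315 0.639 -2.717
v -2.377 0.749 -3.111
v -2.598 0.667 -3.451
v -2.894 0.423 -3.608
v -3.152 0.111 -3.521
v -3.273 -0.15 -3.223
v -3.212 -0.26 -2.829
v -2.991 -0.178 -2.488
v -2.695 0.066 -2.332
f 2 4 1
f 5 2 1
f 1 4 3
f 3 5 1
f 2 8 4
f 6 2 5
f 6 8 2
f 4 8 3
f 7 5 3
f 3 8 7
f 7 6 5
f 8 6 7
f 10 9 13
f 10 13 11
f 11 13 14
f 11 14 12
f 13 9 15
f 13 15 14
f 14 15 16
f 14 16 12
f 15 9 17
f 15 17 16
f 16 17 18
f 16 18 12
f 17 9 19
f 17 19 18
f 18 19 20
f 18 20 12
f 19 9 21
f 19 21 20
f 20 21 22
f 20 22 12
f 21 9 23
f 21 23 22
f 22 23 24
f 22 24 12
f 23 9 25
f 23 25 24
f 24 25 26
f 24 26 12
f 25 9 27
f 25 27 26
f 26 27 28
f 26 28 12
f 27 9 29
f 27 29 28
f 28 29 30
f 28 30 12
f 29 9 31
f 29 31 30
f 30 31 32
f 30 32 12
f 31 9 33
f 31 33 32
f 32 33 34
f 32 34 12
f 33 9 35
f 33 35 34
f 34 35 36
f 34 36 12
f 35 9 37
f 35 37 36
f 36 37 38
f 36 38 12
f 37 9 39
f 37 39 38
f 38 39 40
f 38 40 12
f 39 9 10
f 39 10 40
f 40 10 11
f 40 11 12
f 42 41 44
f 42 44 43
f 44 41 45
f 44 45 43
f 45 41 46
f 45 46 43
f 46 41 47
f 46 47 43
f 47 41 48
f 47 48 43
f 48 41 49
f 48 49 43
f 49 41 50
f 49 50 43
f 50 41 51
f 50 51 43
f 51 41 52
f 51 52 43
f 52 41 42
f 52 42 43



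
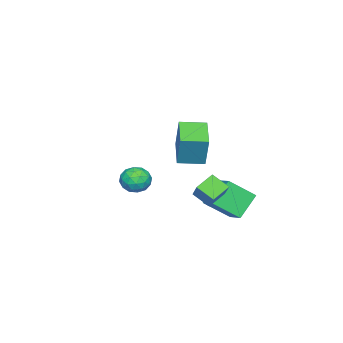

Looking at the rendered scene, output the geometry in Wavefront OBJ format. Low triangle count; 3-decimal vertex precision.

v -0.792 2.747 -0.996
v 0.556 3.677 0.412
v -0.766 3.861 -1.757
v 0.581 4.792 -0.349
v 0.279 2.248 -1.691
v 1.626 3.179 -0.283
v 0.304 3.363 -2.452
v 1.652 4.293 -1.044
v -0.065 2.78 2.453
v 0.399 3.238 4.543
v 1.741 3.788 1.831
v 2.206 4.246 3.921
v 0.774 1.354 2.579
v 1.239 1.812 4.669
v 2.581 2.362 1.957
v 3.045 2.82 4.047
v -4.448 1.699 -2.747
v -3.583 2.803 -2.161
v -5.378 3.14 -4.092
v -4.513 4.245 -3.507
v -3.007 1.315 -4.153
v -2.142 2.42 -3.568
v -3.937 2.757 -5.499
v -3.072 3.861 -4.913
v -1.759 -2.071 -2.574
v -1.202 -2.991 -2.698
v -3.258 -2.949 -2.802
v -2.701 -3.869 -2.926
v -2.74 -3.386 -1.957
v -1.813 -2.843 -1.817
v -2.647 -3.097 -3.683
v -1.72 -2.554 -3.543
v -1.75 -3.625 -3.384
v -1.807 -3.804 -2.317
v -2.653 -2.136 -3.183
v -2.71 -2.315 -2.116
v -1.349 -2.454 -2.616
v -3.111 -3.486 -2.884
v -3.134 -3.202 -2.314
v -2.806 -3.743 -2.387
v -1.708 -2.367 -2.098
v -1.38 -2.908 -2.171
v -2.284 -3.14 -1.736
v -3.08 -3.032 -3.329
v -2.752 -3.573 -3.402
v -1.654 -2.197 -3.113
v -1.326 -2.738 -3.186
v -2.176 -2.8 -3.764
v -1.344 -3.367 -3.092
v -2.225 -3.883 -3.226
v -2.193 -3.43 -3.671
v -1.649 -3.111 -3.588
v -1.377 -3.472 -2.465
v -2.258 -3.988 -2.599
v -2.281 -3.704 -2.03
v -1.736 -3.386 -1.947
v -1.7 -3.845 -2.868
v -2.202 -1.952 -2.901
v -3.083 -2.468 -3.035
v -2.724 -2.554 -3.553
v -2.179 -2.236 -3.47
v -2.235 -2.057 -2.274
v -3.116 -2.573 -2.408
v -2.811 -2.829 -1.912
v -2.267 -2.51 -1.829
v -2.76 -2.095 -2.632
f 2 4 1
f 5 2 1
f 1 4 3
f 3 5 1
f 2 8 4
f 6 2 5
f 6 8 2
f 4 8 3
f 7 5 3
f 3 8 7
f 7 6 5
f 8 6 7
f 10 12 9
f 13 10 9
f 9 12 11
f 11 13 9
f 10 16 12
f 14 10 13
f 14 16 10
f 12 16 11
f 15 13 11
f 11 16 15
f 15 14 13
f 16 14 15
f 18 20 17
f 21 18 17
f 17 20 19
f 19 21 17
f 18 24 20
f 22 18 21
f 22 24 18
f 20 24 19
f 23 21 19
f 19 24 23
f 23 22 21
f 24 22 23
f 25 62 41
f 62 36 65
f 41 65 30
f 62 65 41
f 25 41 37
f 41 30 42
f 37 42 26
f 41 42 37
f 25 37 46
f 37 26 47
f 46 47 32
f 37 47 46
f 25 46 58
f 46 32 61
f 58 61 35
f 46 61 58
f 25 58 62
f 58 35 66
f 62 66 36
f 58 66 62
f 26 42 53
f 42 30 56
f 53 56 34
f 42 56 53
f 30 65 43
f 65 36 64
f 43 64 29
f 65 64 43
f 36 66 63
f 66 35 59
f 63 59 27
f 66 59 63
f 35 61 60
f 61 32 48
f 60 48 31
f 61 48 60
f 32 47 52
f 47 26 49
f 52 49 33
f 47 49 52
f 28 54 40
f 54 34 55
f 40 55 29
f 54 55 40
f 28 40 38
f 40 29 39
f 38 39 27
f 40 39 38
f 28 38 45
f 38 27 44
f 45 44 31
f 38 44 45
f 28 45 50
f 45 31 51
f 50 51 33
f 45 51 50
f 28 50 54
f 50 33 57
f 54 57 34
f 50 57 54
f 29 55 43
f 55 34 56
f 43 56 30
f 55 56 43
f 27 39 63
f 39 29 64
f 63 64 36
f 39 64 63
f 31 44 60
f 44 27 59
f 60 59 35
f 44 59 60
f 33 51 52
f 51 31 48
f 52 48 32
f 51 48 52
f 34 57 53
f 57 33 49
f 53 49 26
f 57 49 53



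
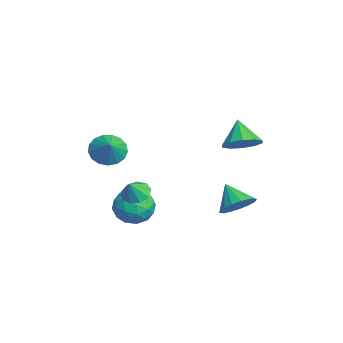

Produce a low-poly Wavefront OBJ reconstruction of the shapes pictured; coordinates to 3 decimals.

v -2.689 -3.37 0.453
v -2.056 -3.429 -0.332
v -1.631 -3.37 1.307
v -2.112 -2.954 -0.263
v -2.3 -2.574 -0.031
v -2.577 -2.377 0.313
v -2.88 -2.407 0.688
v -3.139 -2.658 1.01
v -3.295 -3.072 1.204
v -3.313 -3.554 1.226
v -3.187 -3.995 1.071
v -2.948 -4.292 0.775
v -2.649 -4.378 0.405
v -2.36 -4.234 0.045
v -2.146 -3.891 -0.22
v 0.61 2.688 -2.338
v 1.36 2.241 -1.792
v -0.43 2.232 -1.282
v 1.341 2.7 -1.612
v 1.154 3.156 -1.599
v 0.843 3.505 -1.756
v 0.478 3.666 -2.045
v 0.143 3.604 -2.402
v -0.084 3.331 -2.744
v -0.153 2.911 -2.993
v -0.047 2.44 -3.092
v 0.209 2.026 -3.018
v 0.558 1.763 -2.788
v 0.918 1.712 -2.456
v 1.207 1.884 -2.096
v -0.529 -2.544 -1.995
v 0.03 -1.989 -1.163
v 1.09 -3.031 -2.757
v 1.649 -2.476 -1.925
v 1.068 -3.434 -1.685
v 0.067 -3.133 -1.214
v 1.053 -1.887 -2.706
v 0.052 -1.586 -2.235
v 1.007 -1.583 -1.602
v 1.017 -2.539 -0.971
v 0.103 -2.481 -2.949
v 0.113 -3.437 -2.318
v -0.392 -2.224 -1.512
v 1.512 -2.796 -2.408
v 1.17 -3.36 -2.267
v 1.499 -3.033 -1.778
v -0.37 -2.896 -1.542
v -0.041 -2.57 -1.053
v 0.569 -3.42 -1.36
v 1.161 -2.45 -2.867
v 1.49 -2.124 -2.378
v -0.379 -1.987 -2.142
v -0.05 -1.66 -1.653
v 0.551 -1.6 -2.56
v 0.511 -1.659 -1.281
v 1.463 -1.945 -1.729
v 1.112 -1.599 -2.188
v 0.524 -1.422 -1.911
v 0.517 -2.221 -0.91
v 1.469 -2.507 -1.358
v 1.127 -3.07 -1.217
v 0.539 -2.894 -0.94
v 1.092 -1.982 -1.168
v -0.349 -2.513 -2.562
v 0.603 -2.799 -3.01
v 0.581 -2.126 -2.98
v -0.007 -1.95 -2.703
v -0.343 -3.075 -2.191
v 0.609 -3.361 -2.639
v 0.596 -3.598 -2.009
v 0.008 -3.421 -1.732
v 0.028 -3.038 -2.752
v 1.261 -2.492 -0.619
v 1.778 -2.881 -1.055
v 1.719 -2.868 0.259
v 1.963 -2.393 -0.944
v 1.819 -1.952 -0.68
v 1.414 -1.763 -0.389
v 0.937 -1.916 -0.205
v 0.612 -2.339 -0.215
v 0.589 -2.833 -0.414
v 0.881 -3.168 -0.71
v 1.351 -3.187 -0.963
v 0.352 2.915 1.868
v 0.941 2.185 2.339
v -0.692 2.865 3.092
v 1.146 2.768 2.538
v 1.048 3.407 2.481
v 0.684 3.858 2.19
v 0.193 3.949 1.775
v -0.237 3.645 1.396
v -0.442 3.063 1.197
v -0.344 2.424 1.254
v 0.02 1.973 1.546
v 0.511 1.882 1.96
f 2 1 4
f 2 4 3
f 4 1 5
f 4 5 3
f 5 1 6
f 5 6 3
f 6 1 7
f 6 7 3
f 7 1 8
f 7 8 3
f 8 1 9
f 8 9 3
f 9 1 10
f 9 10 3
f 10 1 11
f 10 11 3
f 11 1 12
f 11 12 3
f 12 1 13
f 12 13 3
f 13 1 14
f 13 14 3
f 14 1 15
f 14 15 3
f 15 1 2
f 15 2 3
f 17 16 19
f 17 19 18
f 19 16 20
f 19 20 18
f 20 16 21
f 20 21 18
f 21 16 22
f 21 22 18
f 22 16 23
f 22 23 18
f 23 16 24
f 23 24 18
f 24 16 25
f 24 25 18
f 25 16 26
f 25 26 18
f 26 16 27
f 26 27 18
f 27 16 28
f 27 28 18
f 28 16 29
f 28 29 18
f 29 16 30
f 29 30 18
f 30 16 17
f 30 17 18
f 31 68 47
f 68 42 71
f 47 71 36
f 68 71 47
f 31 47 43
f 47 36 48
f 43 48 32
f 47 48 43
f 31 43 52
f 43 32 53
f 52 53 38
f 43 53 52
f 31 52 64
f 52 38 67
f 64 67 41
f 52 67 64
f 31 64 68
f 64 41 72
f 68 72 42
f 64 72 68
f 32 48 59
f 48 36 62
f 59 62 40
f 48 62 59
f 36 71 49
f 71 42 70
f 49 70 35
f 71 70 49
f 42 72 69
f 72 41 65
f 69 65 33
f 72 65 69
f 41 67 66
f 67 38 54
f 66 54 37
f 67 54 66
f 38 53 58
f 53 32 55
f 58 55 39
f 53 55 58
f 34 60 46
f 60 40 61
f 46 61 35
f 60 61 46
f 34 46 44
f 46 35 45
f 44 45 33
f 46 45 44
f 34 44 51
f 44 33 50
f 51 50 37
f 44 50 51
f 34 51 56
f 51 37 57
f 56 57 39
f 51 57 56
f 34 56 60
f 56 39 63
f 60 63 40
f 56 63 60
f 35 61 49
f 61 40 62
f 49 62 36
f 61 62 49
f 33 45 69
f 45 35 70
f 69 70 42
f 45 70 69
f 37 50 66
f 50 33 65
f 66 65 41
f 50 65 66
f 39 57 58
f 57 37 54
f 58 54 38
f 57 54 58
f 40 63 59
f 63 39 55
f 59 55 32
f 63 55 59
f 74 73 76
f 74 76 75
f 76 73 77
f 76 77 75
f 77 73 78
f 77 78 75
f 78 73 79
f 78 79 75
f 79 73 80
f 79 80 75
f 80 73 81
f 80 81 75
f 81 73 82
f 81 82 75
f 82 73 83
f 82 83 75
f 83 73 74
f 83 74 75
f 85 84 87
f 85 87 86
f 87 84 88
f 87 88 86
f 88 84 89
f 88 89 86
f 89 84 90
f 89 90 86
f 90 84 91
f 90 91 86
f 91 84 92
f 91 92 86
f 92 84 93
f 92 93 86
f 93 84 94
f 93 94 86
f 94 84 95
f 94 95 86
f 95 84 85
f 95 85 86



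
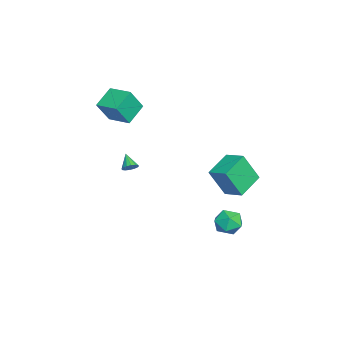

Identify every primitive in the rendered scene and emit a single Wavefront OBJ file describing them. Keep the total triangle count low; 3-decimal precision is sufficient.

v 2.01 2.898 -0.559
v 2.219 1.951 1.338
v 0.5 3.854 0.086
v 0.709 2.907 1.982
v 2.831 3.913 -0.142
v 3.04 2.966 1.754
v 1.321 4.869 0.502
v 1.53 3.922 2.399
v 3.663 -2.436 2.423
v 3.972 -2.81 2.579
v 2.917 -2.764 3.117
v 4.028 -2.605 2.736
v 3.986 -2.355 2.809
v 3.857 -2.126 2.778
v 3.677 -1.981 2.653
v 3.492 -1.958 2.465
v 3.353 -2.062 2.267
v 3.297 -2.267 2.11
v 3.339 -2.517 2.037
v 3.468 -2.746 2.068
v 3.649 -2.891 2.193
v 3.834 -2.915 2.38
v 1.203 3.405 -4.551
v 1.834 2.97 -3.894
v -0.034 3.19 -3.506
v 0.597 2.755 -2.849
v 0.673 3.742 -3.043
v 1.437 3.875 -3.689
v 0.363 2.285 -3.711
v 1.127 2.418 -4.357
v 1.314 2.277 -3.375
v 1.506 3.178 -2.962
v 0.294 2.982 -4.438
v 0.486 3.883 -4.025
v -4.422 -3.639 3.386
v -3.784 -4.336 4.918
v -3.488 -2.32 3.597
v -2.849 -3.017 5.129
v -3.211 -4.363 2.551
v -2.572 -5.06 4.083
v -2.276 -3.044 2.762
v -1.638 -3.741 4.294
f 2 4 1
f 5 2 1
f 1 4 3
f 3 5 1
f 2 8 4
f 6 2 5
f 6 8 2
f 4 8 3
f 7 5 3
f 3 8 7
f 7 6 5
f 8 6 7
f 10 9 12
f 10 12 11
f 12 9 13
f 12 13 11
f 13 9 14
f 13 14 11
f 14 9 15
f 14 15 11
f 15 9 16
f 15 16 11
f 16 9 17
f 16 17 11
f 17 9 18
f 17 18 11
f 18 9 19
f 18 19 11
f 19 9 20
f 19 20 11
f 20 9 21
f 20 21 11
f 21 9 22
f 21 22 11
f 22 9 10
f 22 10 11
f 23 34 28
f 23 28 24
f 23 24 30
f 23 30 33
f 23 33 34
f 24 28 32
f 28 34 27
f 34 33 25
f 33 30 29
f 30 24 31
f 26 32 27
f 26 27 25
f 26 25 29
f 26 29 31
f 26 31 32
f 27 32 28
f 25 27 34
f 29 25 33
f 31 29 30
f 32 31 24
f 36 38 35
f 39 36 35
f 35 38 37
f 37 39 35
f 36 42 38
f 40 36 39
f 40 42 36
f 38 42 37
f 41 39 37
f 37 42 41
f 41 40 39
f 42 40 41



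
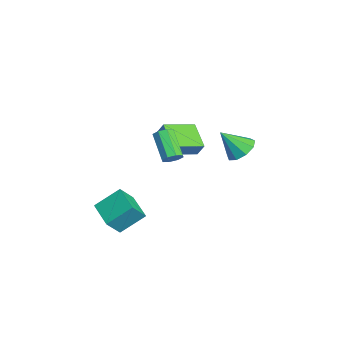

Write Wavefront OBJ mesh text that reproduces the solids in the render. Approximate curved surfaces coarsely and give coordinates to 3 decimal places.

v -0.084 -4.765 -1.981
v -0.278 -3.199 -0.786
v -0.634 -3.93 -3.165
v -0.827 -2.363 -1.97
v 1.747 -4.197 -2.43
v 1.554 -2.63 -1.235
v 1.198 -3.361 -3.614
v 1.004 -1.795 -2.419
v -2.48 4.4 0.707
v -1.408 4.541 0.907
v -2.6 3.12 2.253
v -1.81 5.046 1.294
v -2.526 5.248 1.406
v -3.221 5.054 1.191
v -3.568 4.553 0.75
v -3.407 3.981 0.289
v -2.812 3.605 0.023
v -2.061 3.601 0.078
v -1.507 3.97 0.427
v 1.302 -0.233 2.662
v 1.705 -0.078 3.187
v 0.161 -0.451 4.483
v -0.242 -0.607 3.958
v 1.45 0.337 3.002
v -0.094 -0.037 4.298
v 1.108 0.417 2.618
v -0.436 0.044 3.914
v 0.88 0.116 2.26
v -0.664 -0.257 3.556
v 0.899 -0.389 2.137
v -0.645 -0.762 3.433
v 1.154 -0.803 2.322
v -0.39 -1.177 3.618
v 1.496 -0.884 2.706
v -0.048 -1.257 4.002
v 1.724 -0.583 3.064
v 0.18 -0.956 4.36
v -1.317 -0.34 1.364
v -3.074 -0.681 2.233
v -1.967 1.65 0.83
v -3.724 1.309 1.699
v -0.936 0.031 2.281
v -2.693 -0.31 3.15
v -1.586 2.021 1.747
v -3.343 1.68 2.616
f 2 4 1
f 5 2 1
f 1 4 3
f 3 5 1
f 2 8 4
f 6 2 5
f 6 8 2
f 4 8 3
f 7 5 3
f 3 8 7
f 7 6 5
f 8 6 7
f 10 9 12
f 10 12 11
f 12 9 13
f 12 13 11
f 13 9 14
f 13 14 11
f 14 9 15
f 14 15 11
f 15 9 16
f 15 16 11
f 16 9 17
f 16 17 11
f 17 9 18
f 17 18 11
f 18 9 19
f 18 19 11
f 19 9 10
f 19 10 11
f 21 20 24
f 21 24 22
f 22 24 25
f 22 25 23
f 24 20 26
f 24 26 25
f 25 26 27
f 25 27 23
f 26 20 28
f 26 28 27
f 27 28 29
f 27 29 23
f 28 20 30
f 28 30 29
f 29 30 31
f 29 31 23
f 30 20 32
f 30 32 31
f 31 32 33
f 31 33 23
f 32 20 34
f 32 34 33
f 33 34 35
f 33 35 23
f 34 20 36
f 34 36 35
f 35 36 37
f 35 37 23
f 36 20 21
f 36 21 37
f 37 21 22
f 37 22 23
f 39 41 38
f 42 39 38
f 38 41 40
f 40 42 38
f 39 45 41
f 43 39 42
f 43 45 39
f 41 45 40
f 44 42 40
f 40 45 44
f 44 43 42
f 45 43 44



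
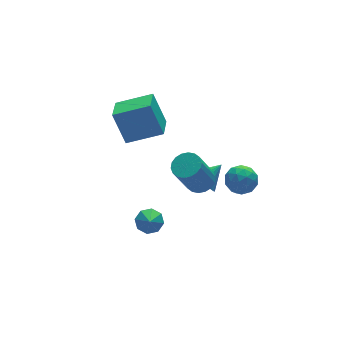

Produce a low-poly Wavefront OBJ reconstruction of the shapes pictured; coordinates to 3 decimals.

v 2.487 -3.2 2.001
v 3.121 -2.562 1.9
v 3.499 -4.238 1.8
v 4.133 -3.6 1.699
v 3.751 -3.735 2.508
v 3.126 -3.093 2.632
v 3.494 -3.707 1.068
v 2.869 -3.065 1.192
v 3.743 -2.876 1.323
v 3.902 -2.893 2.213
v 2.718 -3.907 1.487
v 2.877 -3.924 2.377
v 2.716 -2.79 1.968
v 3.904 -4.01 1.732
v 3.68 -4.089 2.207
v 4.053 -3.715 2.148
v 2.719 -3.102 2.399
v 3.091 -2.727 2.339
v 3.462 -3.417 2.696
v 3.529 -4.073 1.361
v 3.901 -3.698 1.301
v 2.567 -3.085 1.552
v 2.94 -2.711 1.493
v 3.158 -3.383 1.004
v 3.454 -2.6 1.57
v 4.048 -3.21 1.451
v 3.672 -3.272 1.081
v 3.305 -2.895 1.154
v 3.547 -2.61 2.093
v 4.142 -3.22 1.975
v 3.918 -3.299 2.45
v 3.55 -2.922 2.523
v 3.913 -2.794 1.754
v 2.478 -3.58 1.725
v 3.073 -4.19 1.607
v 3.07 -3.878 1.177
v 2.702 -3.501 1.25
v 2.572 -3.59 2.249
v 3.166 -4.2 2.13
v 3.315 -3.905 2.546
v 2.948 -3.528 2.619
v 2.707 -4.006 1.946
v 2.197 -1.228 0.329
v 2.659 -1.887 0.486
v 1.706 -2.09 2.447
v 1.243 -1.432 2.291
v 2.863 -1.613 0.613
v 1.91 -1.816 2.575
v 2.935 -1.262 0.685
v 1.982 -1.465 2.646
v 2.861 -0.905 0.686
v 1.907 -1.108 2.647
v 2.655 -0.612 0.616
v 1.702 -0.815 2.577
v 2.358 -0.441 0.49
v 1.405 -0.644 2.451
v 2.03 -0.426 0.331
v 1.077 -0.629 2.293
v 1.734 -0.57 0.173
v 0.781 -0.773 2.134
v 1.53 -0.844 0.045
v 0.577 -1.047 2.007
v 1.458 -1.195 -0.026
v 0.505 -1.398 1.935
v 1.533 -1.552 -0.027
v 0.579 -1.755 1.934
v 1.738 -1.845 0.043
v 0.785 -2.048 2.004
v 2.035 -2.016 0.169
v 1.082 -2.219 2.13
v 2.363 -2.031 0.327
v 1.41 -2.234 2.289
v 3.325 0.606 -2.073
v 3.781 0.776 -2.806
v 4.535 0.754 -1.287
v 3.637 1.182 -2.661
v 3.41 1.435 -2.358
v 3.159 1.465 -1.978
v 2.953 1.266 -1.624
v 2.847 0.889 -1.391
v 2.869 0.437 -1.34
v 3.013 0.03 -1.485
v 3.241 -0.222 -1.789
v 3.491 -0.253 -2.168
v 3.697 -0.053 -2.522
v 3.803 0.323 -2.756
v -0.921 -1.562 -1.323
v -0.23 -1.552 -1.032
v -1.219 -2.198 -0.597
v -0.567 -1.143 -0.811
v -1.112 -0.979 -0.891
v -1.545 -1.157 -1.223
v -1.612 -1.572 -1.614
v -1.275 -1.981 -1.835
v -0.731 -2.144 -1.755
v -0.298 -1.967 -1.423
v 1.437 1.343 2.339
v 1.11 2.182 4.136
v -0.314 2.204 1.618
v -0.641 3.043 3.415
v 2.261 2.637 1.885
v 1.934 3.476 3.682
v 0.51 3.498 1.164
v 0.183 4.337 2.961
f 1 38 17
f 38 12 41
f 17 41 6
f 38 41 17
f 1 17 13
f 17 6 18
f 13 18 2
f 17 18 13
f 1 13 22
f 13 2 23
f 22 23 8
f 13 23 22
f 1 22 34
f 22 8 37
f 34 37 11
f 22 37 34
f 1 34 38
f 34 11 42
f 38 42 12
f 34 42 38
f 2 18 29
f 18 6 32
f 29 32 10
f 18 32 29
f 6 41 19
f 41 12 40
f 19 40 5
f 41 40 19
f 12 42 39
f 42 11 35
f 39 35 3
f 42 35 39
f 11 37 36
f 37 8 24
f 36 24 7
f 37 24 36
f 8 23 28
f 23 2 25
f 28 25 9
f 23 25 28
f 4 30 16
f 30 10 31
f 16 31 5
f 30 31 16
f 4 16 14
f 16 5 15
f 14 15 3
f 16 15 14
f 4 14 21
f 14 3 20
f 21 20 7
f 14 20 21
f 4 21 26
f 21 7 27
f 26 27 9
f 21 27 26
f 4 26 30
f 26 9 33
f 30 33 10
f 26 33 30
f 5 31 19
f 31 10 32
f 19 32 6
f 31 32 19
f 3 15 39
f 15 5 40
f 39 40 12
f 15 40 39
f 7 20 36
f 20 3 35
f 36 35 11
f 20 35 36
f 9 27 28
f 27 7 24
f 28 24 8
f 27 24 28
f 10 33 29
f 33 9 25
f 29 25 2
f 33 25 29
f 44 43 47
f 44 47 45
f 45 47 48
f 45 48 46
f 47 43 49
f 47 49 48
f 48 49 50
f 48 50 46
f 49 43 51
f 49 51 50
f 50 51 52
f 50 52 46
f 51 43 53
f 51 53 52
f 52 53 54
f 52 54 46
f 53 43 55
f 53 55 54
f 54 55 56
f 54 56 46
f 55 43 57
f 55 57 56
f 56 57 58
f 56 58 46
f 57 43 59
f 57 59 58
f 58 59 60
f 58 60 46
f 59 43 61
f 59 61 60
f 60 61 62
f 60 62 46
f 61 43 63
f 61 63 62
f 62 63 64
f 62 64 46
f 63 43 65
f 63 65 64
f 64 65 66
f 64 66 46
f 65 43 67
f 65 67 66
f 66 67 68
f 66 68 46
f 67 43 69
f 67 69 68
f 68 69 70
f 68 70 46
f 69 43 71
f 69 71 70
f 70 71 72
f 70 72 46
f 71 43 44
f 71 44 72
f 72 44 45
f 72 45 46
f 74 73 76
f 74 76 75
f 76 73 77
f 76 77 75
f 77 73 78
f 77 78 75
f 78 73 79
f 78 79 75
f 79 73 80
f 79 80 75
f 80 73 81
f 80 81 75
f 81 73 82
f 81 82 75
f 82 73 83
f 82 83 75
f 83 73 84
f 83 84 75
f 84 73 85
f 84 85 75
f 85 73 86
f 85 86 75
f 86 73 74
f 86 74 75
f 88 87 90
f 88 90 89
f 90 87 91
f 90 91 89
f 91 87 92
f 91 92 89
f 92 87 93
f 92 93 89
f 93 87 94
f 93 94 89
f 94 87 95
f 94 95 89
f 95 87 96
f 95 96 89
f 96 87 88
f 96 88 89
f 98 100 97
f 101 98 97
f 97 100 99
f 99 101 97
f 98 104 100
f 102 98 101
f 102 104 98
f 100 104 99
f 103 101 99
f 99 104 103
f 103 102 101
f 104 102 103

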